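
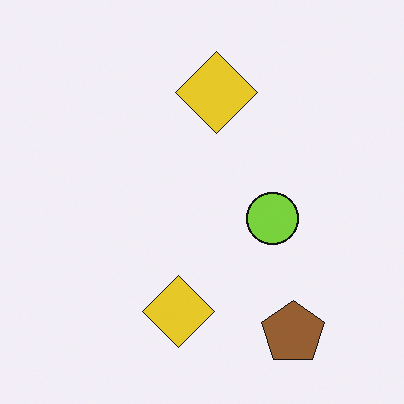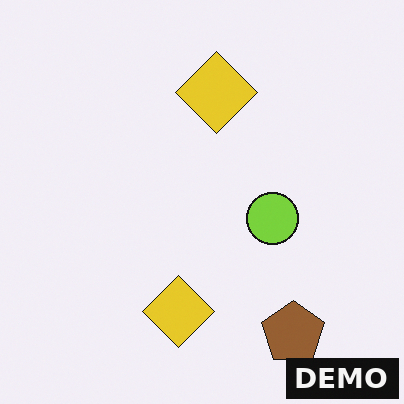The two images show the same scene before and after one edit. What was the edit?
The image was watermarked with the text "DEMO" in the lower-right corner.

A dark label reading "DEMO" appears in the lower-right corner.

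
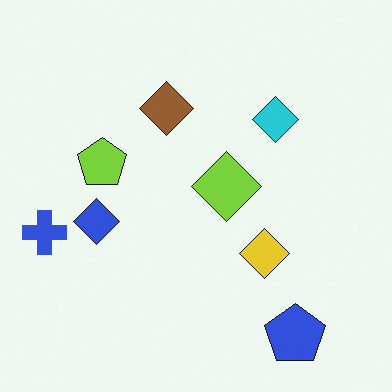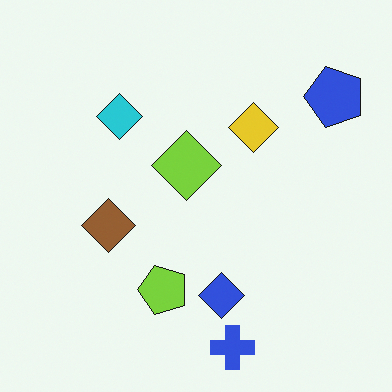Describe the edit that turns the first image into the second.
The image was rotated 90° counter-clockwise.

The blue pentagon sits in the bottom-right of the first image and the top-right of the second — consistent with a whole-image 90° counter-clockwise rotation.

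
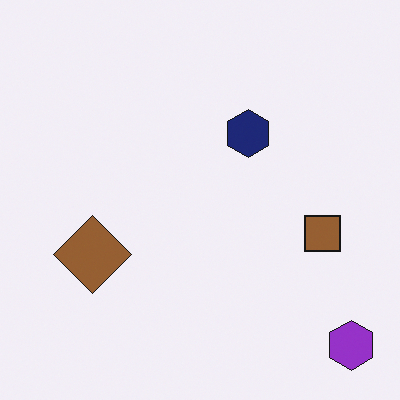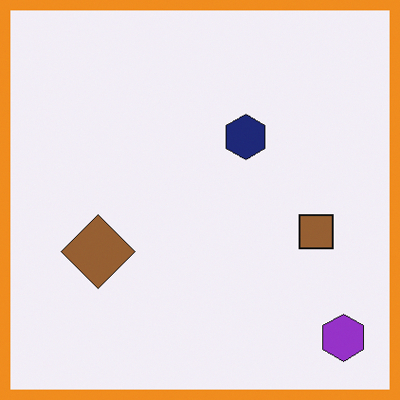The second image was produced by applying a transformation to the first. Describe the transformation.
Framed with a orange border.

A solid orange frame runs around the edge of the second image, with the content slightly shrunk inside it.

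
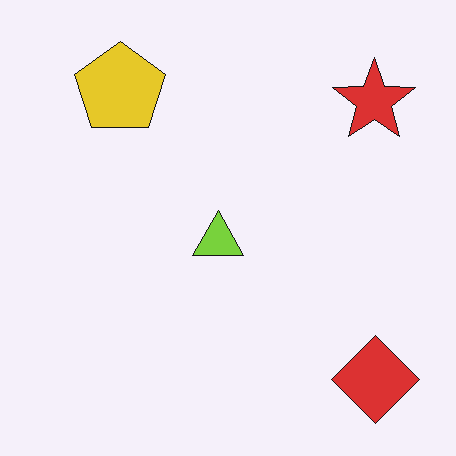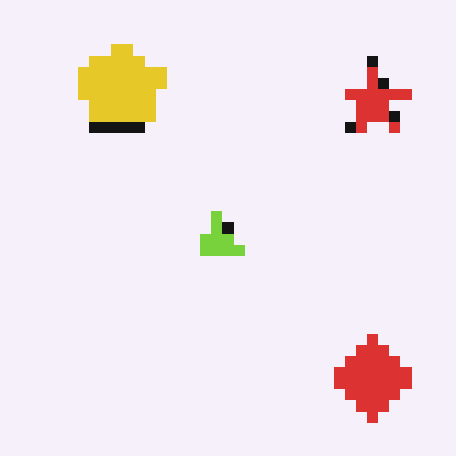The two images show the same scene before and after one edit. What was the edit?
It was heavily pixelated into large blocks.

Shapes are reduced to large square blocks; fine edges and outlines are lost — a downscale-then-upscale (mosaic) effect.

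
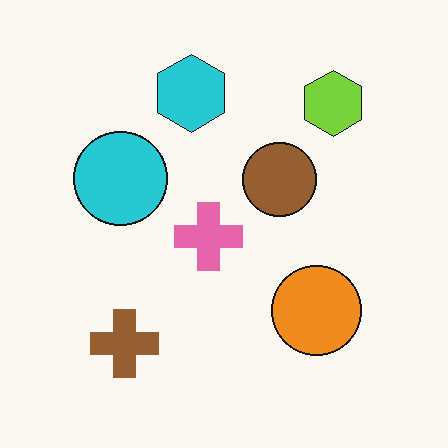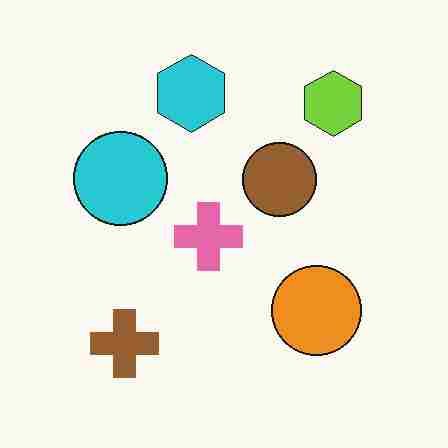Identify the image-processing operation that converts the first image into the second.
It was heavily JPEG-compressed with obvious blocking artifacts.

Blocky 8×8 compression artifacts appear around shape edges and the flat background shows ringing — characteristic JPEG degradation.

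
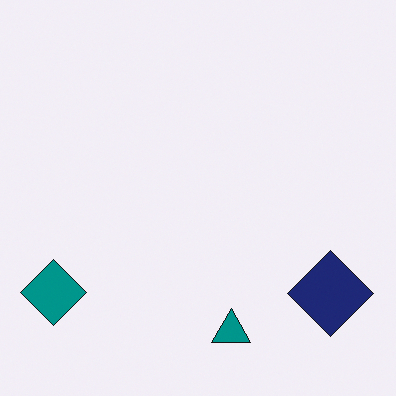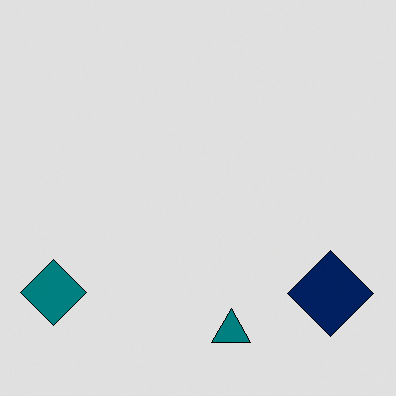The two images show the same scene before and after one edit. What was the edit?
This is the original image posterized to a reduced palette.

Each flat color has snapped to a coarser quantized level — most visibly, the near-white background has dropped to a flat grey.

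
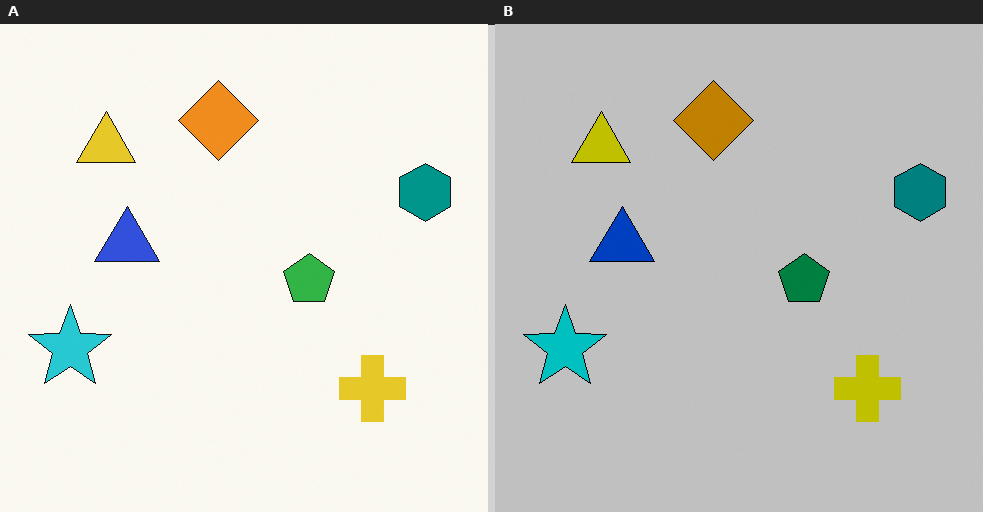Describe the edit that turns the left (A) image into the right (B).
The right (B) image is the left (A) aggressively posterized.

Each flat color has snapped to a coarser quantized level — most visibly, the near-white background has dropped to a flat grey.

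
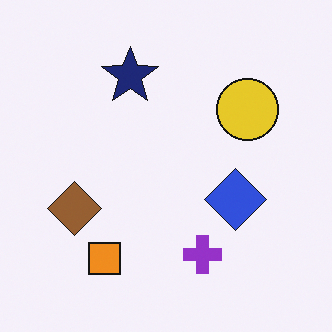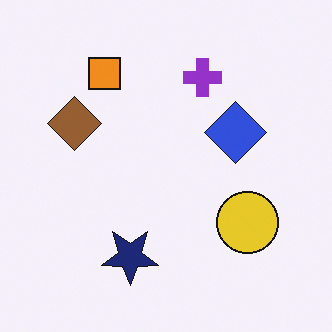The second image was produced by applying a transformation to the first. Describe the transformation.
Flipped vertically (top ↔ bottom).

The orange square is in the bottom-left of the first image and the top-left of the second — shapes on opposite sides of the horizontal midline have swapped in a mirror flip.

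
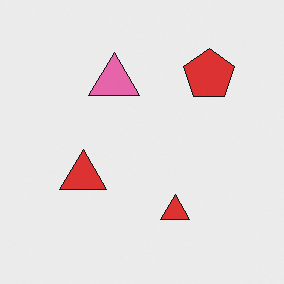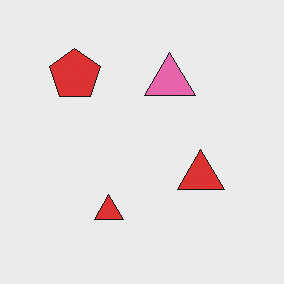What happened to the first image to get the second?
The image was flipped horizontally (left ↔ right).

The red pentagon is in the top-right of the first image and the top-left of the second — shapes on opposite sides of the vertical midline have swapped in a mirror flip.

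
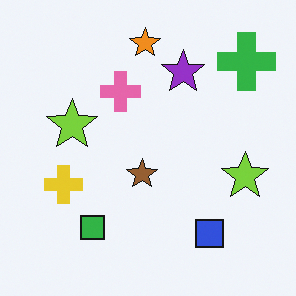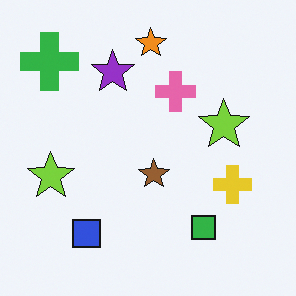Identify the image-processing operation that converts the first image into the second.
The transformation is: flipped horizontally (left ↔ right).

The green cross is in the top-right of the first image and the top-left of the second — shapes on opposite sides of the vertical midline have swapped in a mirror flip.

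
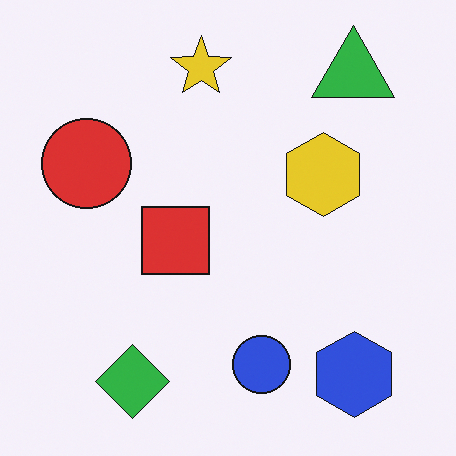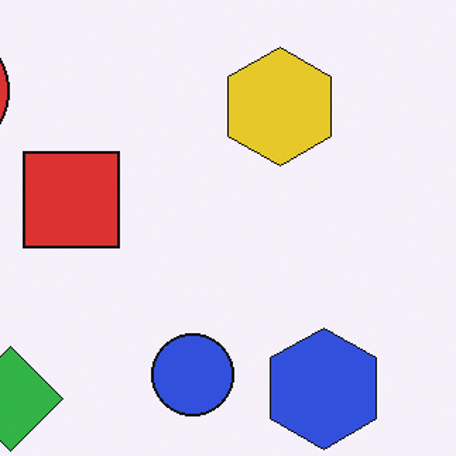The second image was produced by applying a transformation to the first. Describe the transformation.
This is the original image cropped slightly and scaled back up.

The visible shapes are larger and the field of view is narrower; shapes near the original edges may be partly or wholly outside the frame — a crop-and-rescale.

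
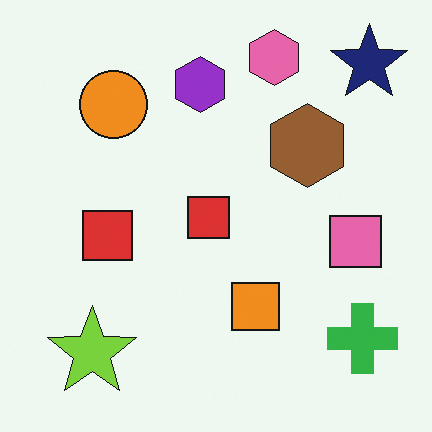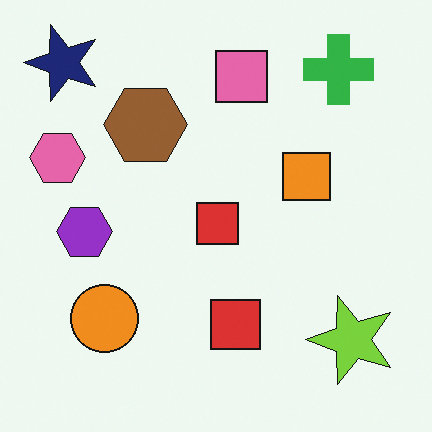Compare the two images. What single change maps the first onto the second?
The transformation is: rotated 90° counter-clockwise.

The navy star sits in the top-right of the first image and the top-left of the second — consistent with a whole-image 90° counter-clockwise rotation.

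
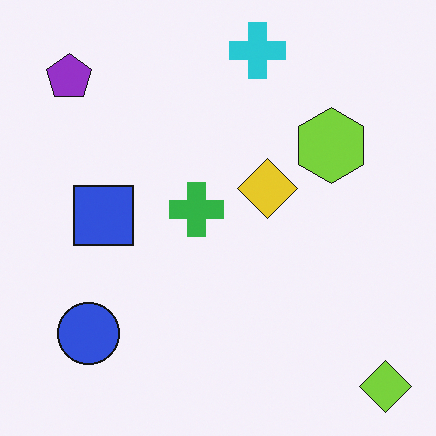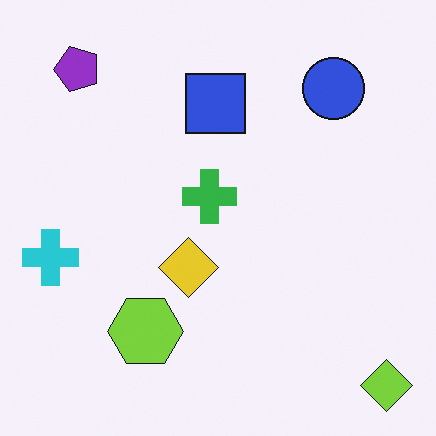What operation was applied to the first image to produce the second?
Transposed (reflected across the top-left ↔ bottom-right diagonal).

Shapes have swapped their row and column positions — what was in the top-right is now in the bottom-left — a diagonal reflection.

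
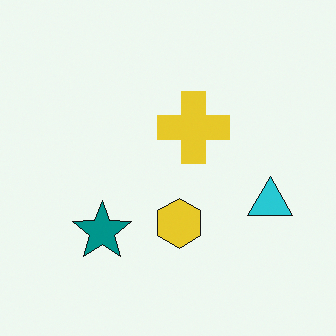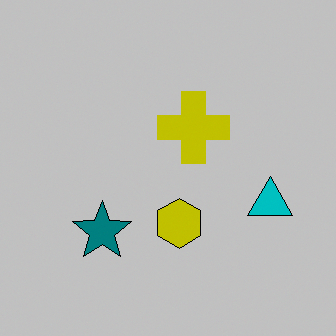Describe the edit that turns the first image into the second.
The image was aggressively posterized.

Each flat color has snapped to a coarser quantized level — most visibly, the near-white background has dropped to a flat grey.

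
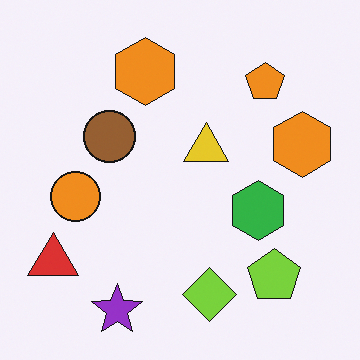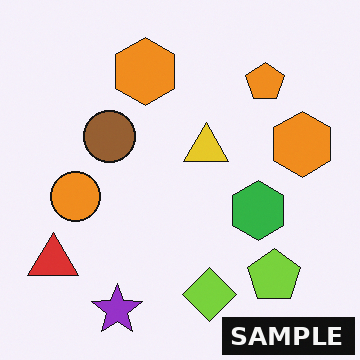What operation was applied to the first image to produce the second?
This is the original image watermarked with the text "SAMPLE" in the lower-right corner.

A dark label reading "SAMPLE" appears in the lower-right corner.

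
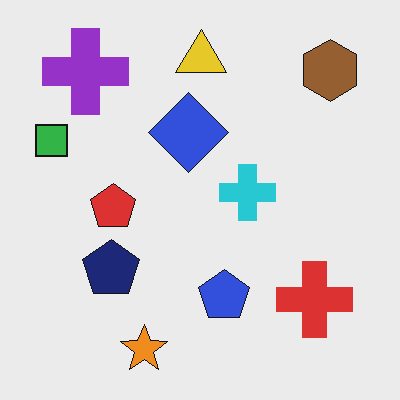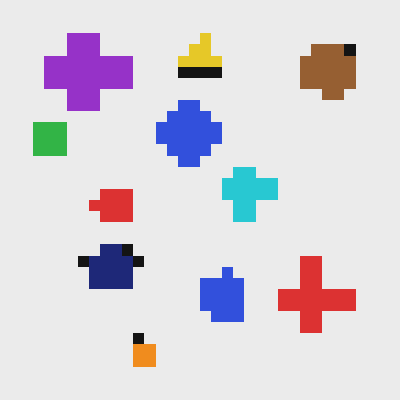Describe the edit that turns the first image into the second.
It was heavily pixelated into large blocks.

Shapes are reduced to large square blocks; fine edges and outlines are lost — a downscale-then-upscale (mosaic) effect.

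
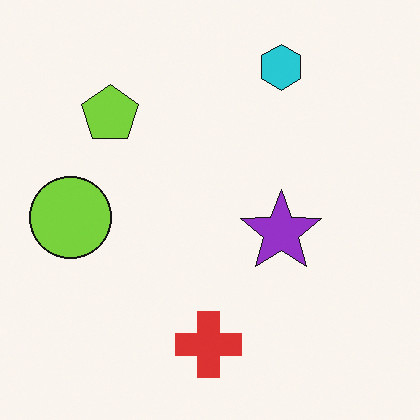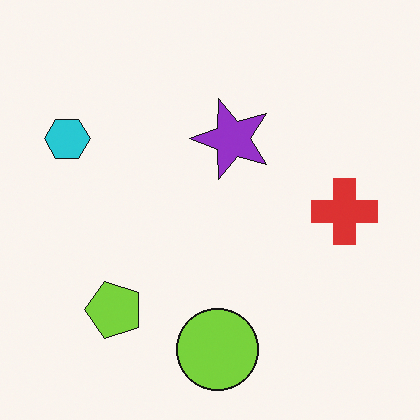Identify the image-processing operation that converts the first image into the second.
This is the original image rotated 90° counter-clockwise.

The cyan hexagon sits in the top-right of the first image and the top-left of the second — consistent with a whole-image 90° counter-clockwise rotation.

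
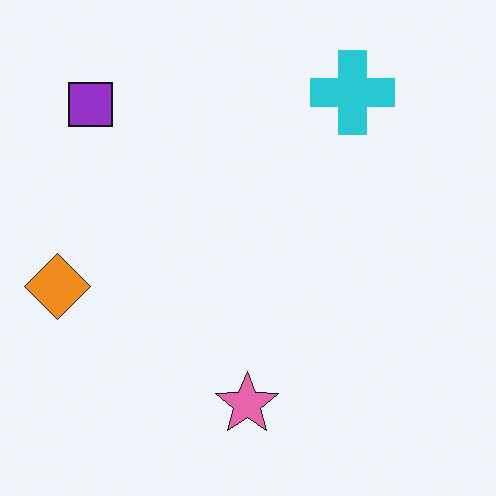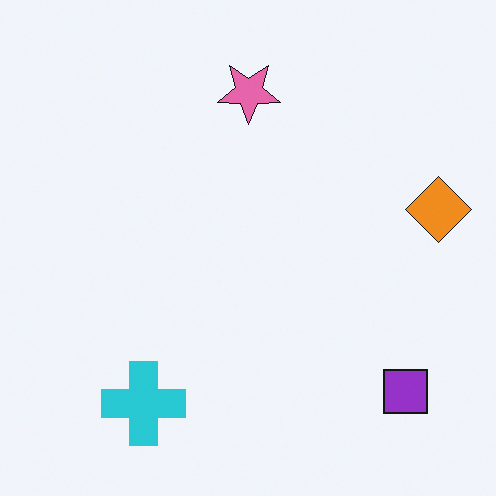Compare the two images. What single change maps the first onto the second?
It was rotated 180°.

The purple square sits in the top-left of the first image and the bottom-right of the second — consistent with a whole-image 180° rotation.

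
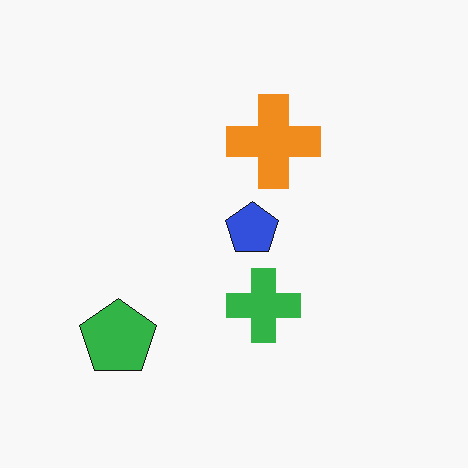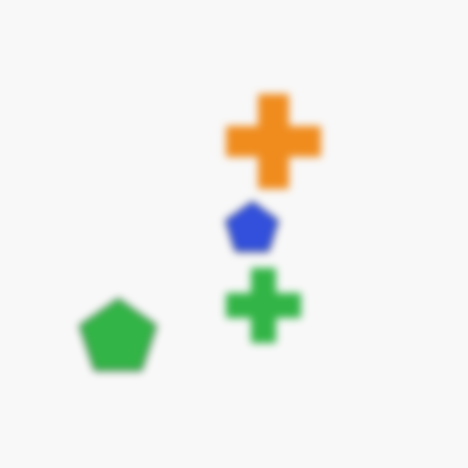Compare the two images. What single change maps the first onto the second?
The image was noticeably gaussian-blurred.

Shape edges and outlines are uniformly softened across the whole image.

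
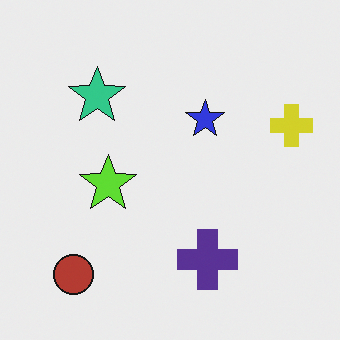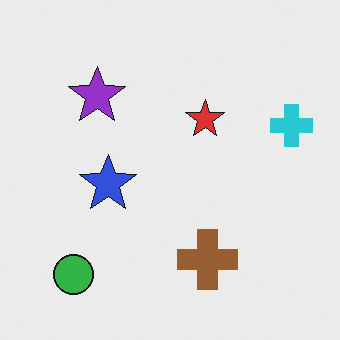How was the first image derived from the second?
The transformation is: hue-shifted through roughly half the color wheel.

Every shape's color has rotated by the same amount around the hue wheel — a uniform hue shift.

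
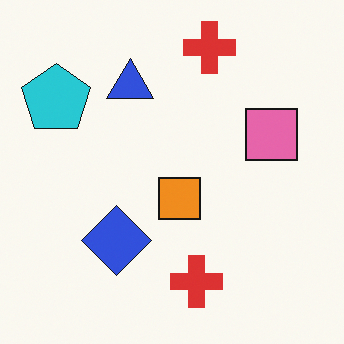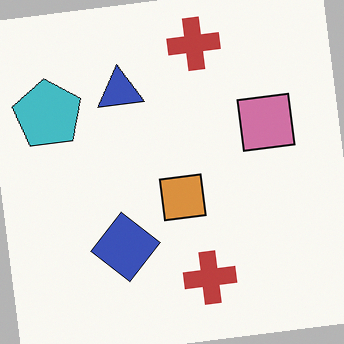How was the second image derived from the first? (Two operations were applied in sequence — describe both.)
The transformation is: slightly desaturated, then rotated counter-clockwise by a slight angle.

All colors are more muted and greyish — a global saturation change. Every shape is tilted by the same angle and the image corners show triangular fill wedges — a whole-image rotation by a non-right angle.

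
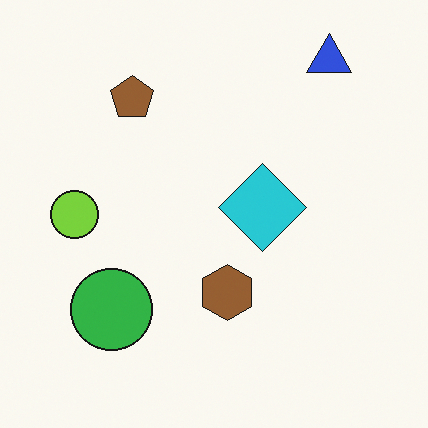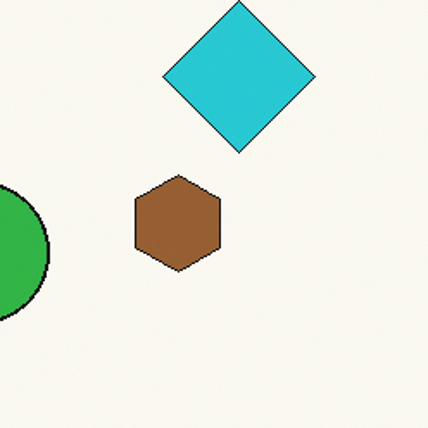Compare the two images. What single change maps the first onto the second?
Cropped tightly and scaled back up.

The visible shapes are larger and the field of view is narrower; shapes near the original edges may be partly or wholly outside the frame — a crop-and-rescale.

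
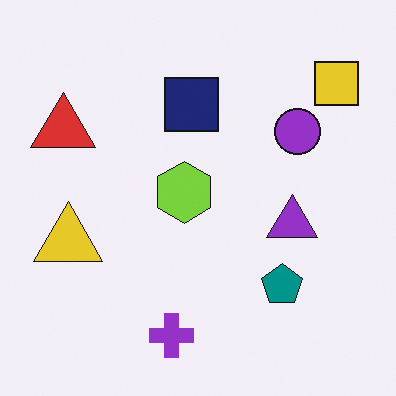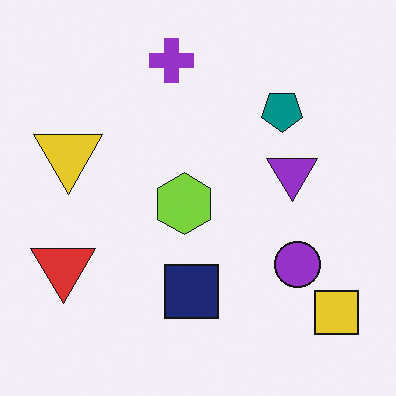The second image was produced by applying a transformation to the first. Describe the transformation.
The image was flipped vertically (top ↔ bottom).

The purple cross is in the bottom of the first image and the top of the second — shapes on opposite sides of the horizontal midline have swapped in a mirror flip.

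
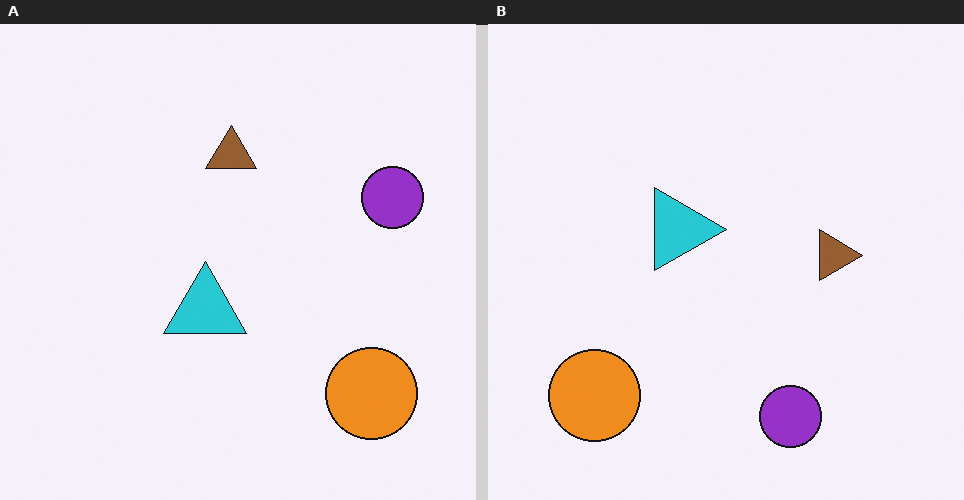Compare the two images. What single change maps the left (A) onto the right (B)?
The transformation is: rotated 90° clockwise.

The orange circle sits in the bottom-right of the left (A) image and the bottom-left of the right (B) — consistent with a whole-image 90° clockwise rotation.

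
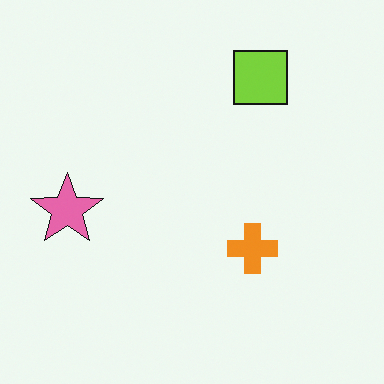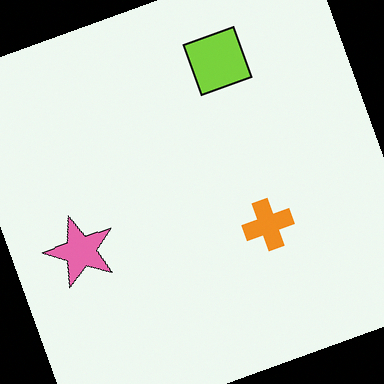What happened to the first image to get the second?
The image was rotated counter-clockwise by a moderate amount.

Every shape is tilted by the same angle and the image corners show triangular fill wedges — a whole-image rotation by a non-right angle.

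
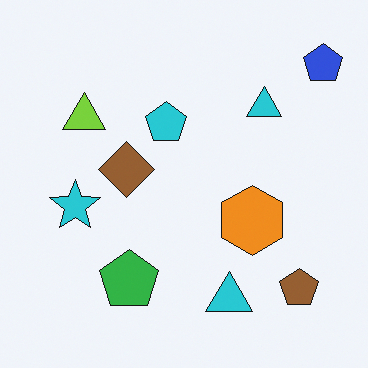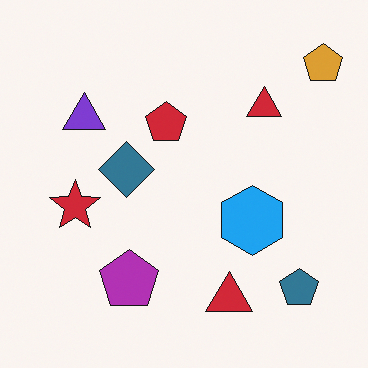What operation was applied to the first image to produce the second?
Hue-shifted by a large amount.

Every shape's color has rotated by the same amount around the hue wheel — a uniform hue shift.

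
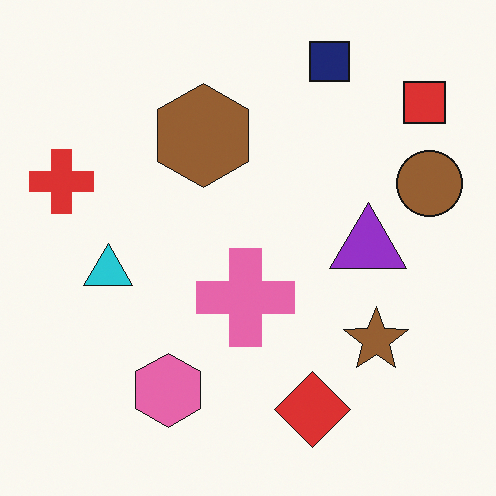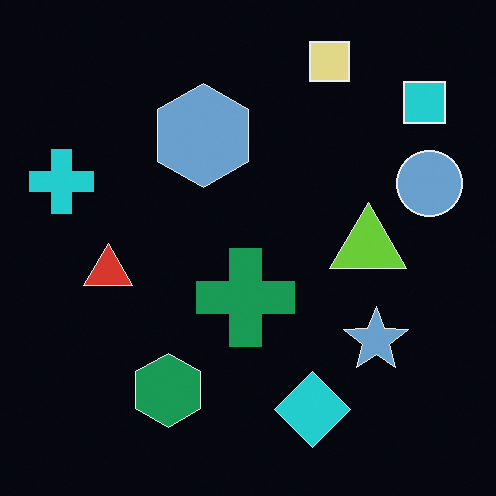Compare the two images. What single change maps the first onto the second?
The image was color-inverted (negative).

The light background has become dark and every shape's color is its complement — a photographic negative.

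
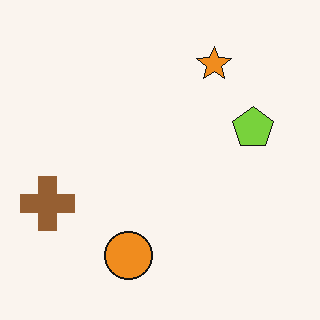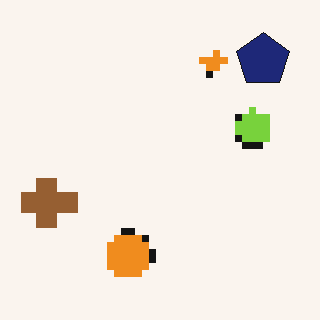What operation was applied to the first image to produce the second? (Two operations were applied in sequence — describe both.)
It was moderately pixelated, then overlaid with an additional navy pentagon.

Shapes are reduced to large square blocks; fine edges and outlines are lost — a downscale-then-upscale (mosaic) effect. A navy pentagon appears in the second image that is absent from the first.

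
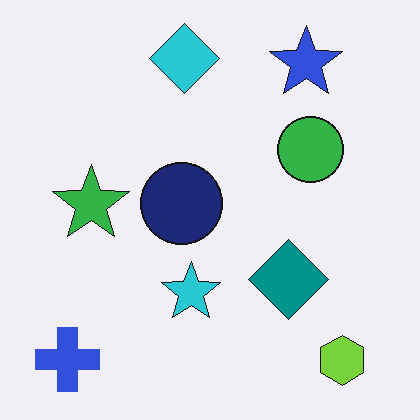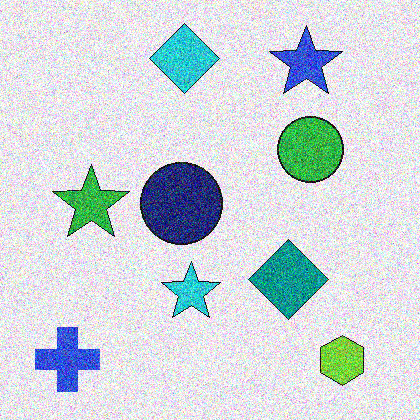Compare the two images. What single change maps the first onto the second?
This is the original image degraded with heavy additive noise.

Random speckle covers the whole image, including the flat background.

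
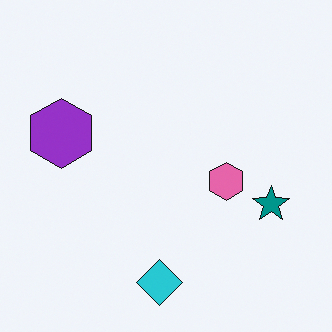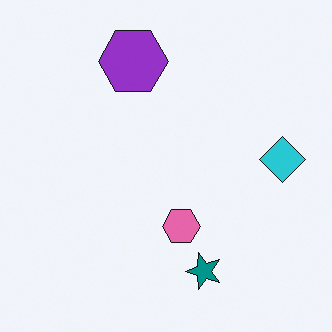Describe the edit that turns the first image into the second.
This is the original image transposed (reflected across the top-left ↔ bottom-right diagonal).

Shapes have swapped their row and column positions — what was in the top-right is now in the bottom-left — a diagonal reflection.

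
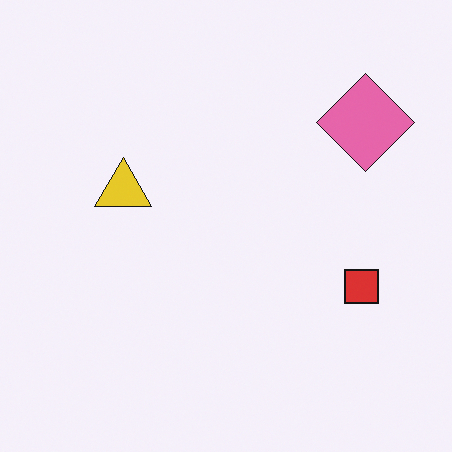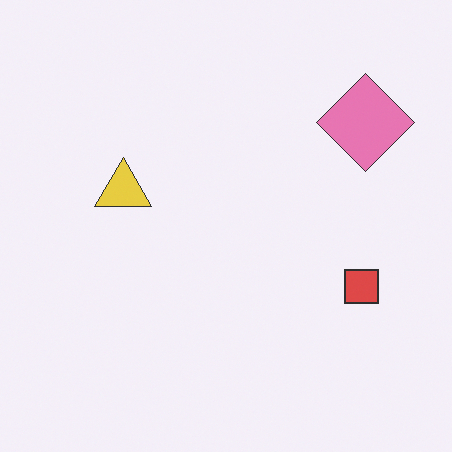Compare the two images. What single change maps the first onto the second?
The transformation is: given slightly reduced contrast.

Tones are pushed toward mid-grey across the whole image — a global contrast change.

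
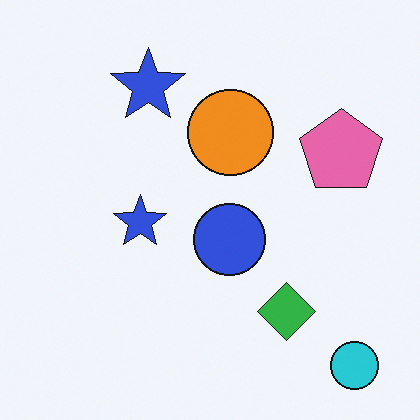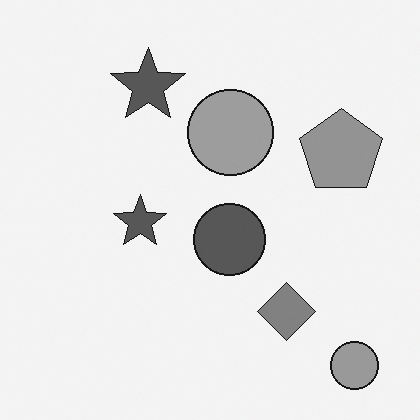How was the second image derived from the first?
It was converted to grayscale.

All color is removed — every shape is now a shade of grey.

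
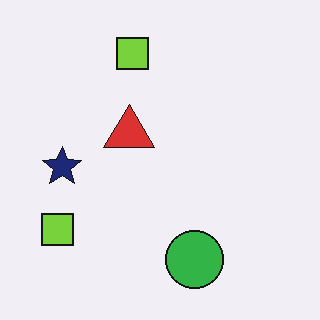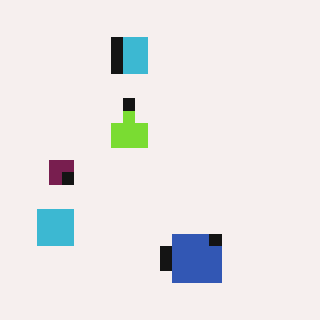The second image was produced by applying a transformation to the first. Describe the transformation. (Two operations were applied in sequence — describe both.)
It was hue-shifted noticeably, then heavily pixelated into large blocks.

Every shape's color has rotated by the same amount around the hue wheel — a uniform hue shift. Shapes are reduced to large square blocks; fine edges and outlines are lost — a downscale-then-upscale (mosaic) effect.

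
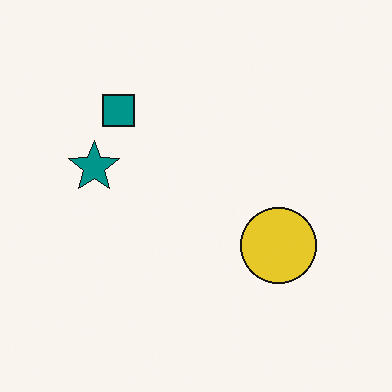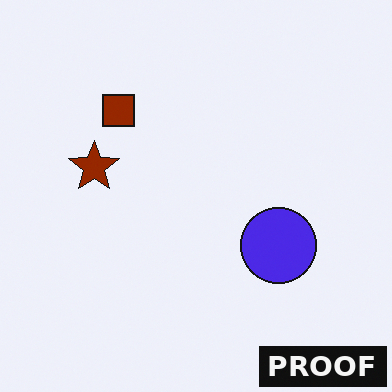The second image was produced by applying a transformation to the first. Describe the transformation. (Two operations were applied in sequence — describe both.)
The image was hue-shifted by a large amount, then watermarked with the text "PROOF" in the lower-right corner.

Every shape's color has rotated by the same amount around the hue wheel — a uniform hue shift. A dark label reading "PROOF" appears in the lower-right corner.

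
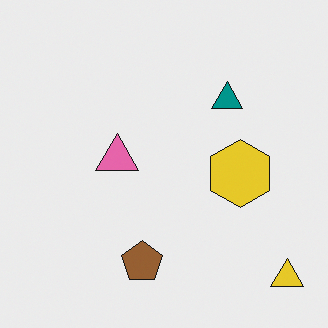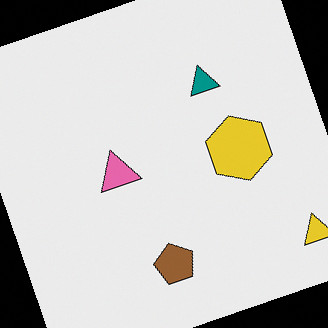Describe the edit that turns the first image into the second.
The image was rotated counter-clockwise by a moderate amount.

Every shape is tilted by the same angle and the image corners show triangular fill wedges — a whole-image rotation by a non-right angle.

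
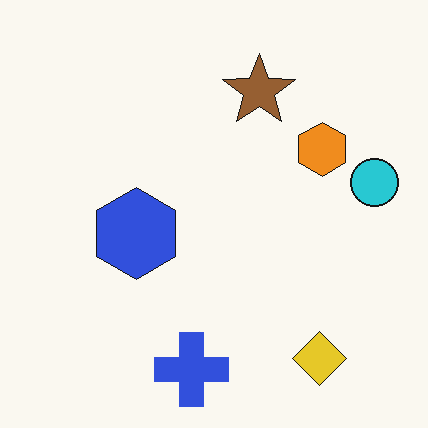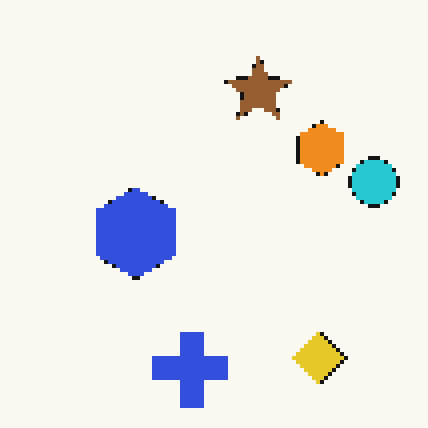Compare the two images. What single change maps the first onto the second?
The transformation is: lightly pixelated (a mild mosaic effect).

Shapes are reduced to large square blocks; fine edges and outlines are lost — a downscale-then-upscale (mosaic) effect.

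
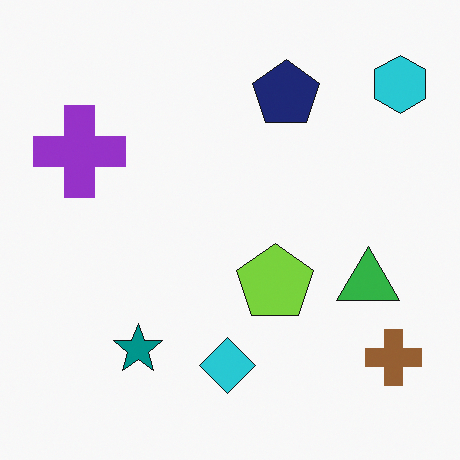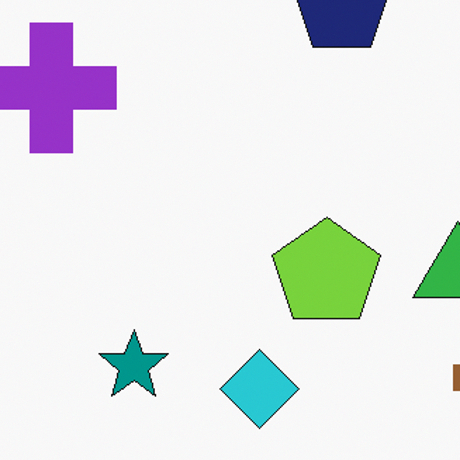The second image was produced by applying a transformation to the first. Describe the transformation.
The second image is the first cropped slightly and scaled back up.

The visible shapes are larger and the field of view is narrower; shapes near the original edges may be partly or wholly outside the frame — a crop-and-rescale.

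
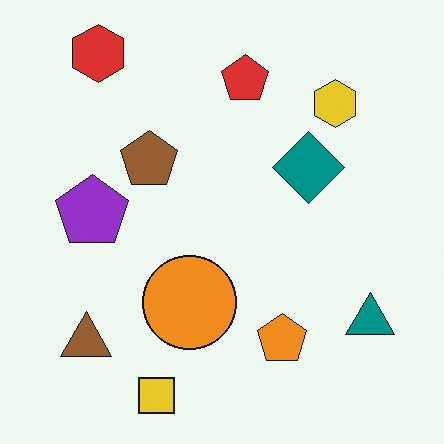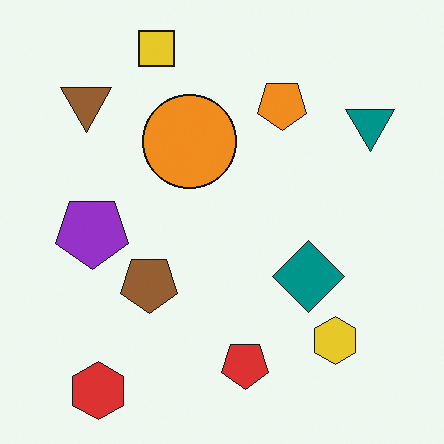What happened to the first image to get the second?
This is the original image flipped vertically (top ↔ bottom).

The yellow square is in the bottom of the first image and the top of the second — shapes on opposite sides of the horizontal midline have swapped in a mirror flip.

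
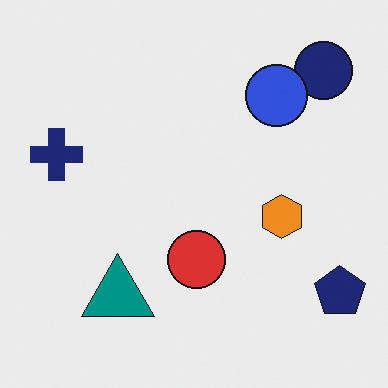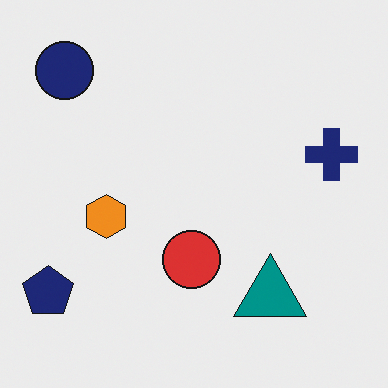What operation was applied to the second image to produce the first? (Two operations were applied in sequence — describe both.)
The image was flipped horizontally (left ↔ right), then overlaid with an additional blue circle.

The navy pentagon is in the bottom-left of the second image and the bottom-right of the first — shapes on opposite sides of the vertical midline have swapped in a mirror flip. A blue circle appears in the first image that is absent from the second.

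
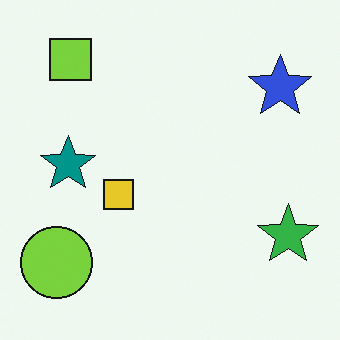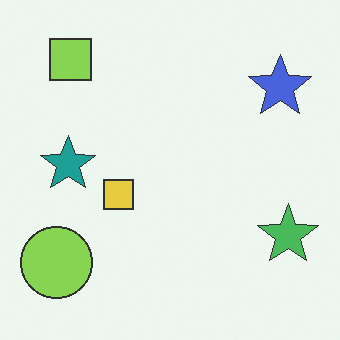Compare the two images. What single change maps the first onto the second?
This is the original image given slightly reduced contrast.

Tones are pushed toward mid-grey across the whole image — a global contrast change.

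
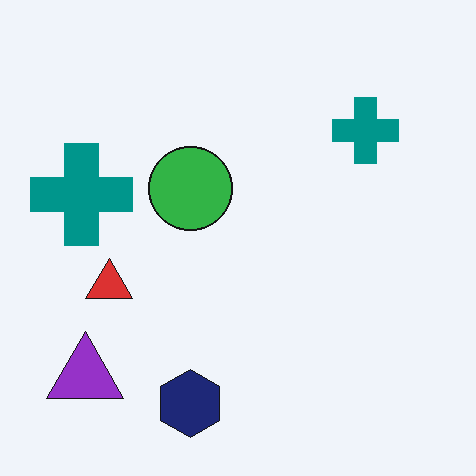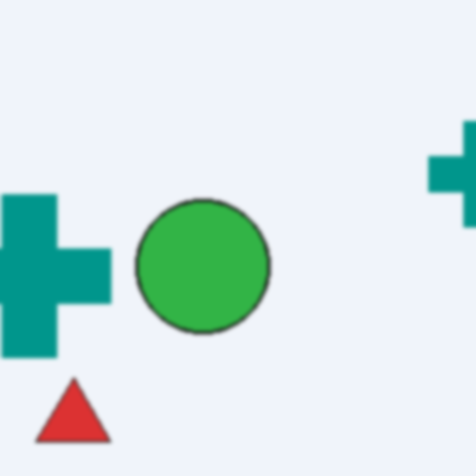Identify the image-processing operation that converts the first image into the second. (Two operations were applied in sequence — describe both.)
The transformation is: cropped to a modestly smaller region and rescaled, then slightly softened.

The visible shapes are larger and the field of view is narrower; shapes near the original edges may be partly or wholly outside the frame — a crop-and-rescale. Shape edges and outlines are uniformly softened across the whole image.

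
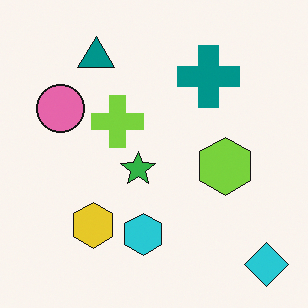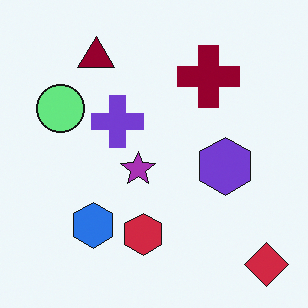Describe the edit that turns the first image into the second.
The second image is the first hue-shifted by a large amount.

Every shape's color has rotated by the same amount around the hue wheel — a uniform hue shift.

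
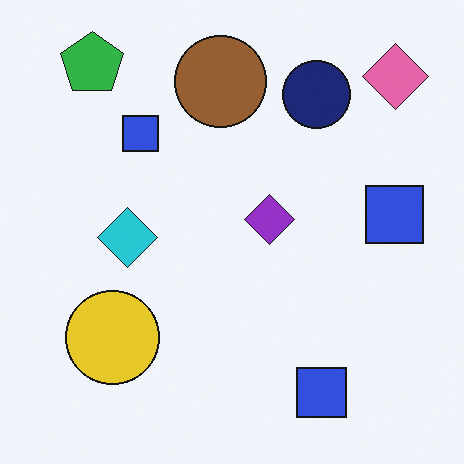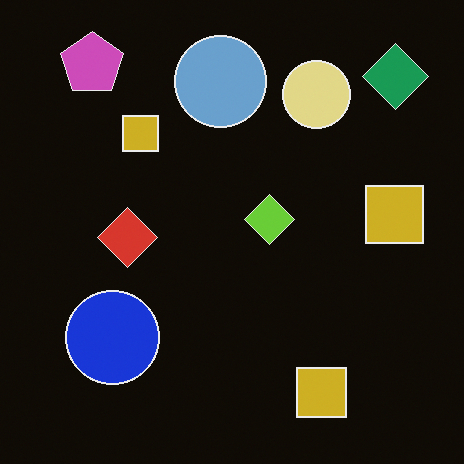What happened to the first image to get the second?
The second image is the first color-inverted (negative).

The light background has become dark and every shape's color is its complement — a photographic negative.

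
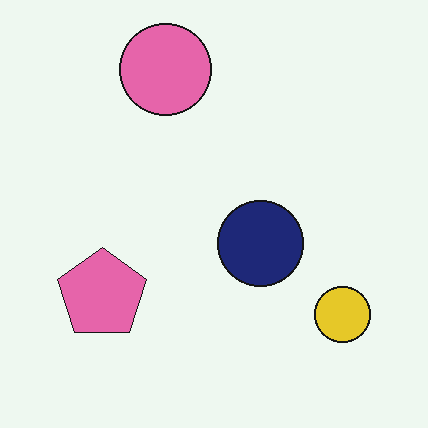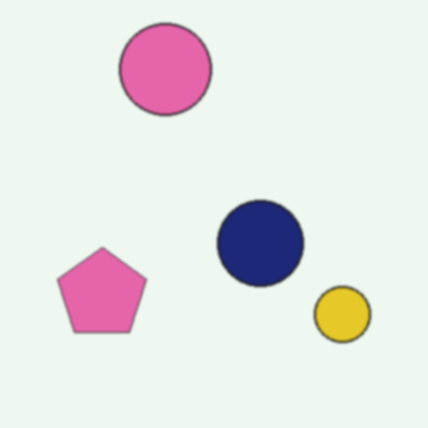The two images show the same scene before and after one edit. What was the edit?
The transformation is: lightly blurred.

Shape edges and outlines are uniformly softened across the whole image.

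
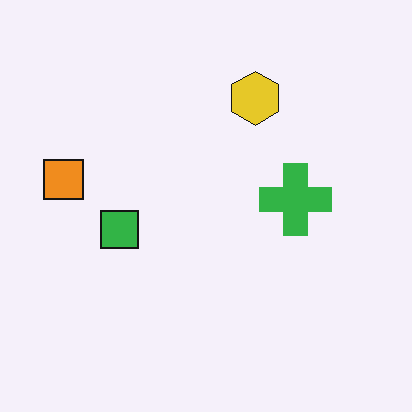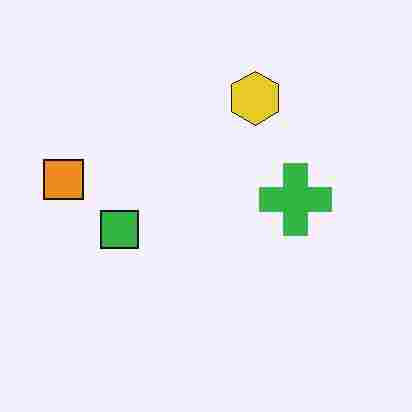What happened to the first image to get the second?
The second image is the first degraded with heavy JPEG compression.

Blocky 8×8 compression artifacts appear around shape edges and the flat background shows ringing — characteristic JPEG degradation.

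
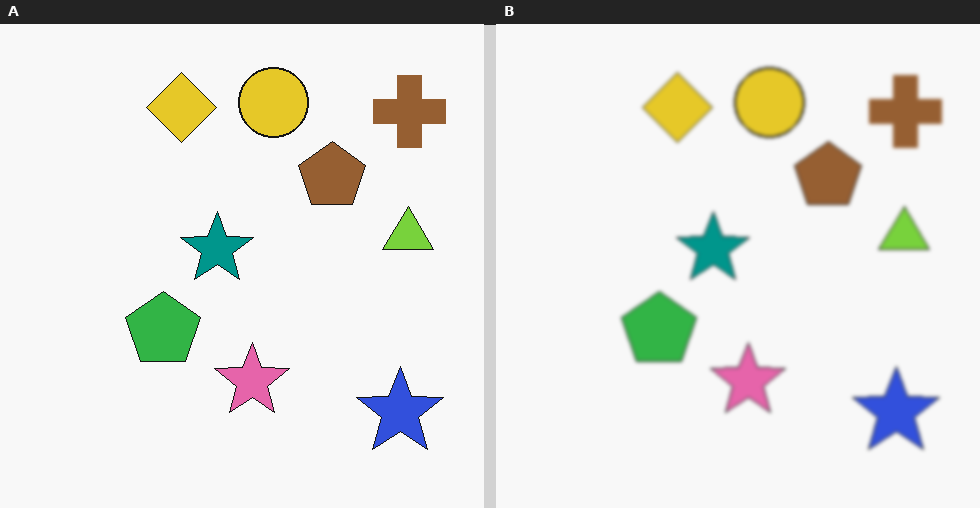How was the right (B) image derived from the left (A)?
The right (B) image is the left (A) lightly blurred.

Shape edges and outlines are uniformly softened across the whole image.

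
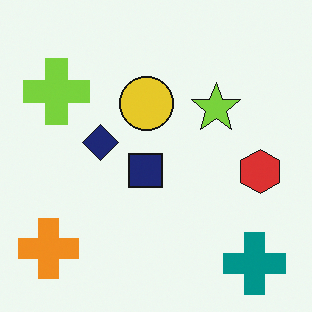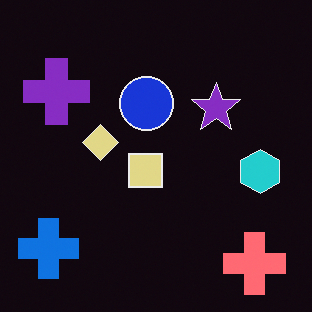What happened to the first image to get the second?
The second image is the first color-inverted (negative).

The light background has become dark and every shape's color is its complement — a photographic negative.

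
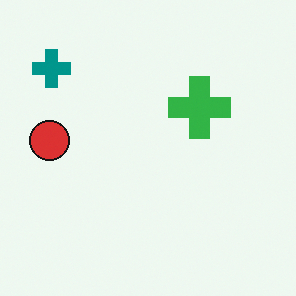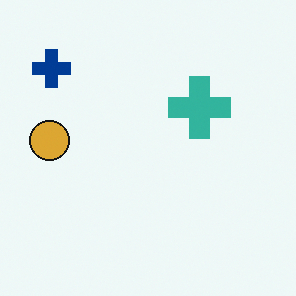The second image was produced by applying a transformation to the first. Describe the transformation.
Hue-shifted by a small amount.

Every shape's color has rotated by the same amount around the hue wheel — a uniform hue shift.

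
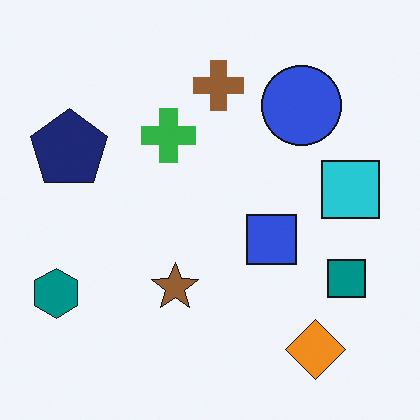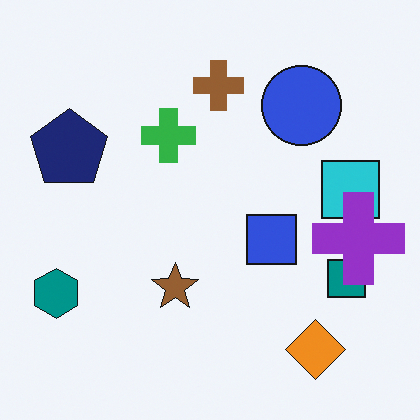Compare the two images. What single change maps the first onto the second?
The transformation is: overlaid with an additional purple cross.

A purple cross appears in the second image that is absent from the first.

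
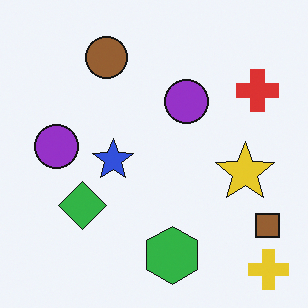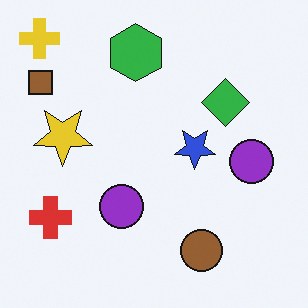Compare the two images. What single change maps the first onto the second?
The transformation is: rotated 180°.

The yellow cross sits in the bottom-right of the first image and the top-left of the second — consistent with a whole-image 180° rotation.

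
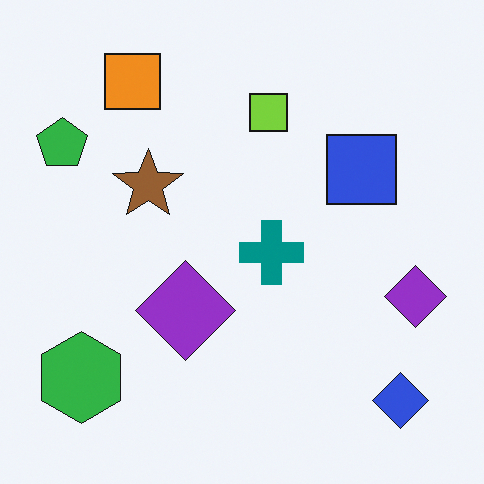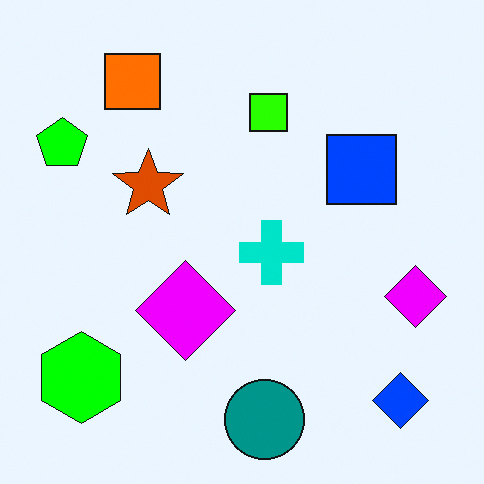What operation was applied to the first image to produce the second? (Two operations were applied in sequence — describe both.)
This is the original image made much more vivid (saturation change), then overlaid with an additional teal circle.

All colors are more vivid — a global saturation change. A teal circle appears in the second image that is absent from the first.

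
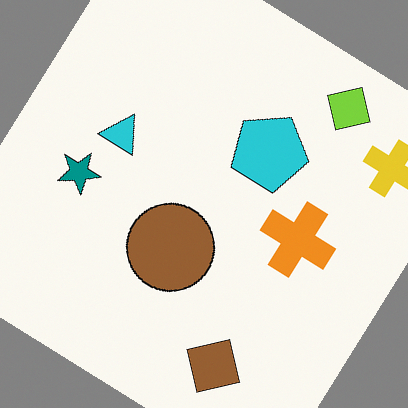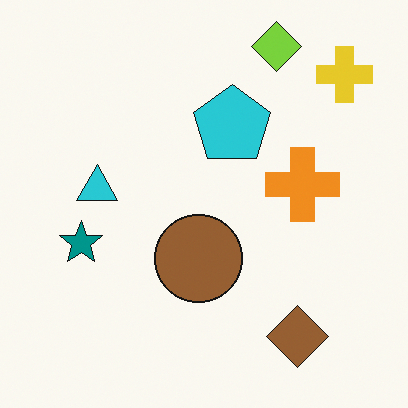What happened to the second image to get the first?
It was rotated clockwise by a large amount — several tens of degrees.

Every shape is tilted by the same angle and the image corners show triangular fill wedges — a whole-image rotation by a non-right angle.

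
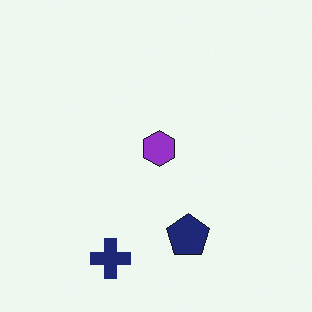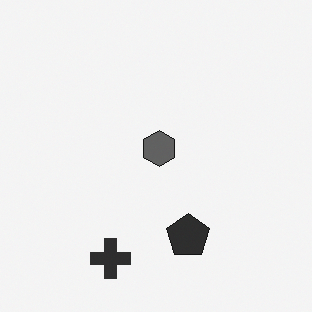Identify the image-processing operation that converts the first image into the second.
This is the original image converted to grayscale.

All color is removed — every shape is now a shade of grey.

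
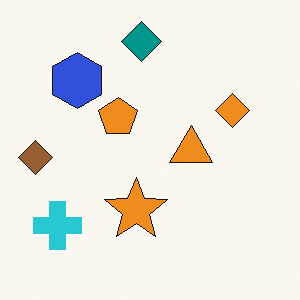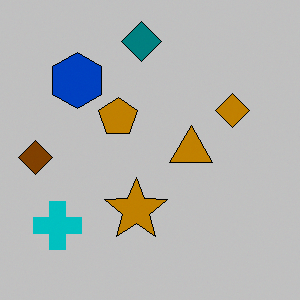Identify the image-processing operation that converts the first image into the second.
This is the original image heavily posterized to just a handful of flat colors.

Each flat color has snapped to a coarser quantized level — most visibly, the near-white background has dropped to a flat grey.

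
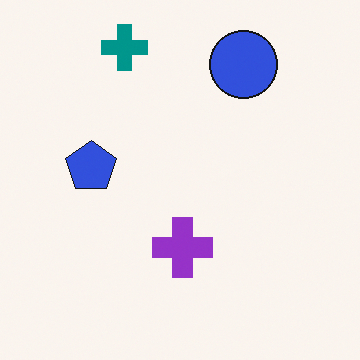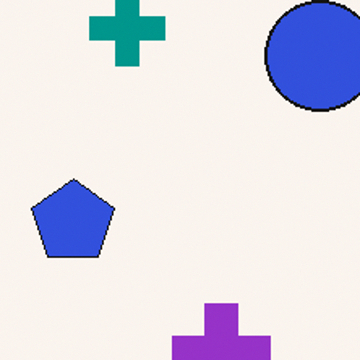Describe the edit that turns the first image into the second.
Cropped to a noticeably smaller region and rescaled.

The visible shapes are larger and the field of view is narrower; shapes near the original edges may be partly or wholly outside the frame — a crop-and-rescale.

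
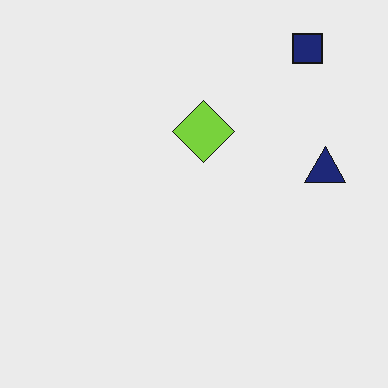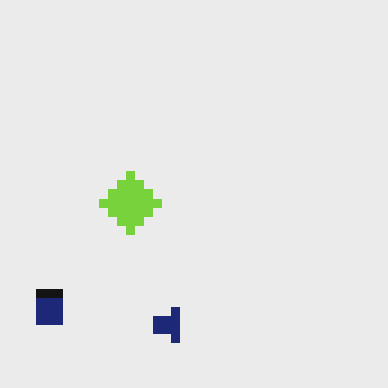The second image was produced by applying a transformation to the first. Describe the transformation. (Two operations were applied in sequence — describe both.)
The second image is the first transposed (reflected across the top-left ↔ bottom-right diagonal), then coarsely pixelated.

Shapes have swapped their row and column positions — what was in the top-right is now in the bottom-left — a diagonal reflection. Shapes are reduced to large square blocks; fine edges and outlines are lost — a downscale-then-upscale (mosaic) effect.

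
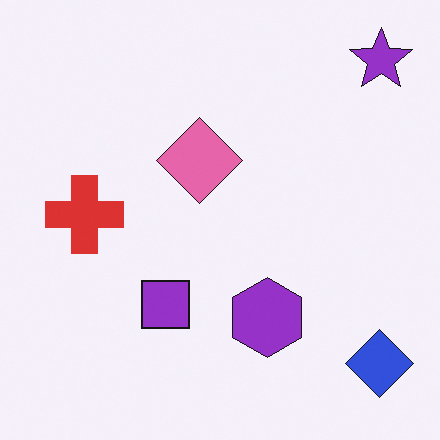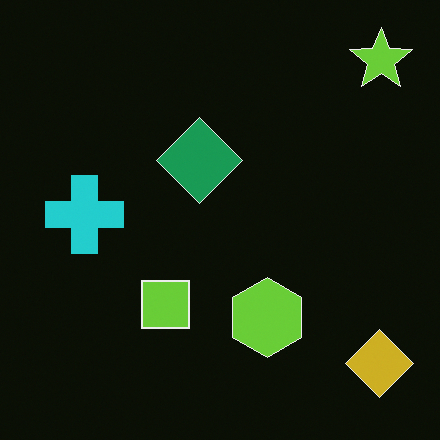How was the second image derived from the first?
It was color-inverted (negative).

The light background has become dark and every shape's color is its complement — a photographic negative.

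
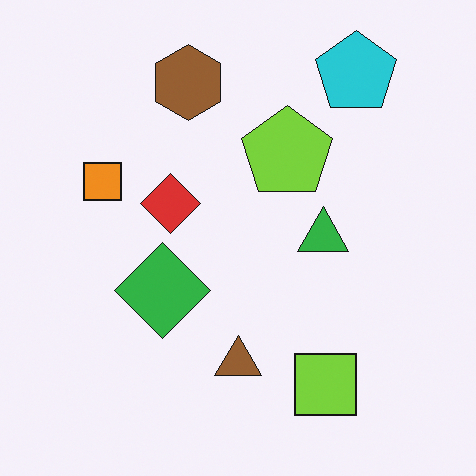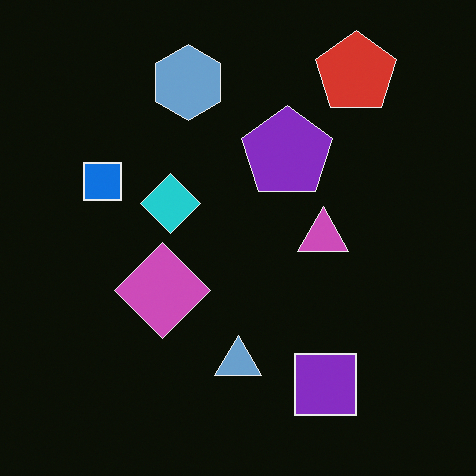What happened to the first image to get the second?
Color-inverted (negative).

The light background has become dark and every shape's color is its complement — a photographic negative.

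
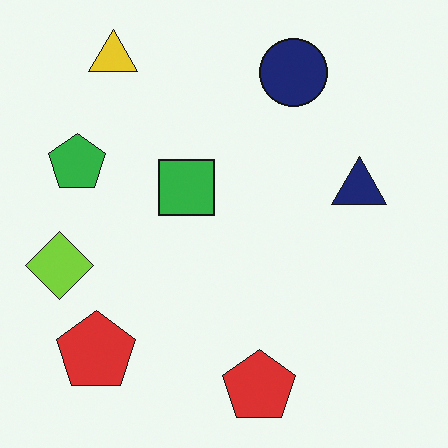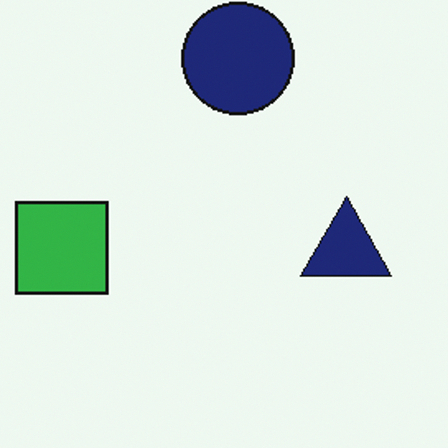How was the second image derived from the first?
The transformation is: cropped tightly and scaled back up.

The visible shapes are larger and the field of view is narrower; shapes near the original edges may be partly or wholly outside the frame — a crop-and-rescale.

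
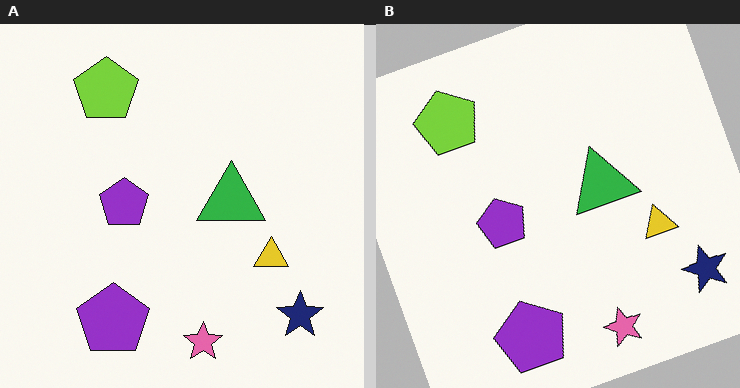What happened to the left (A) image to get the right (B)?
This is the original image rotated counter-clockwise by a clearly visible amount.

Every shape is tilted by the same angle and the image corners show triangular fill wedges — a whole-image rotation by a non-right angle.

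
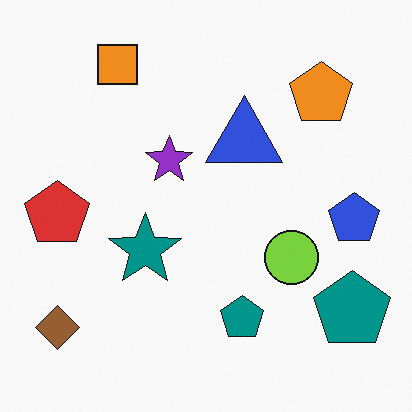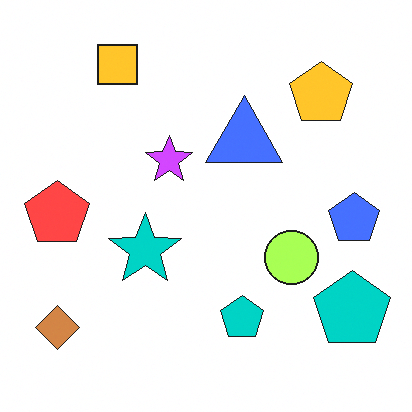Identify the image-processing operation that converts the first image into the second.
Noticeably brightened.

Every pixel — background and shapes alike — is uniformly brightened.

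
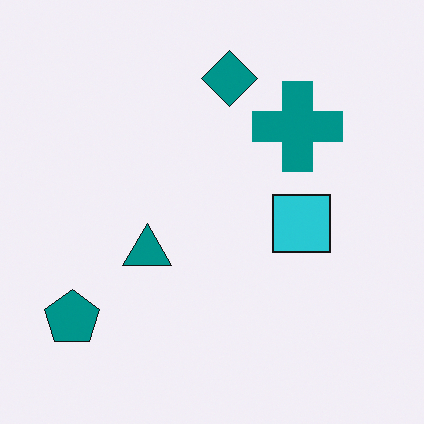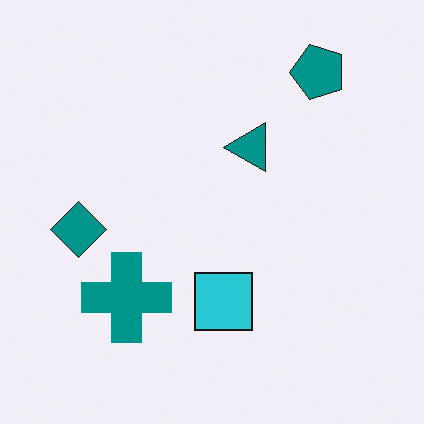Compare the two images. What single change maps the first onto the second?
It was transposed (reflected across the top-left ↔ bottom-right diagonal).

Shapes have swapped their row and column positions — what was in the top-right is now in the bottom-left — a diagonal reflection.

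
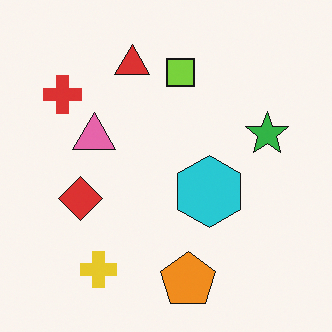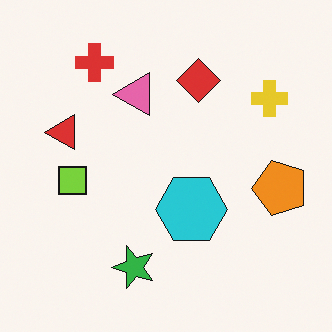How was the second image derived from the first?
Transposed (reflected across the top-left ↔ bottom-right diagonal).

Shapes have swapped their row and column positions — what was in the top-right is now in the bottom-left — a diagonal reflection.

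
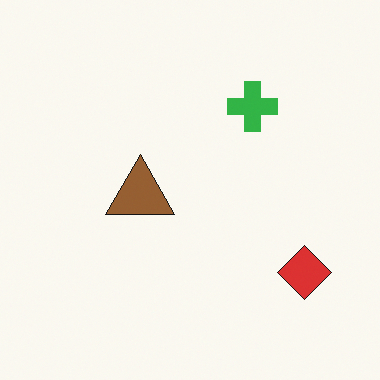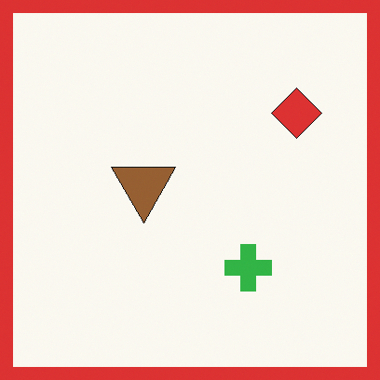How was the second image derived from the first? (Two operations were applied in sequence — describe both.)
The image was flipped vertically (top ↔ bottom), then framed with a red border.

The green cross is in the top of the first image and the bottom of the second — shapes on opposite sides of the horizontal midline have swapped in a mirror flip. A solid red frame runs around the edge of the second image, with the content slightly shrunk inside it.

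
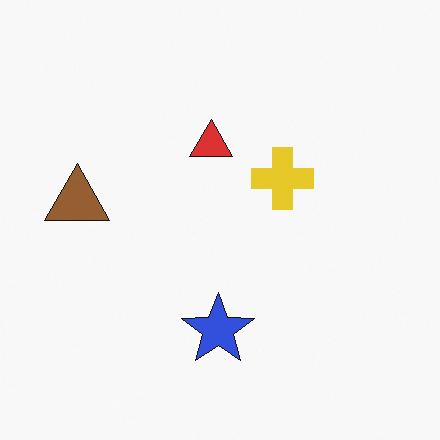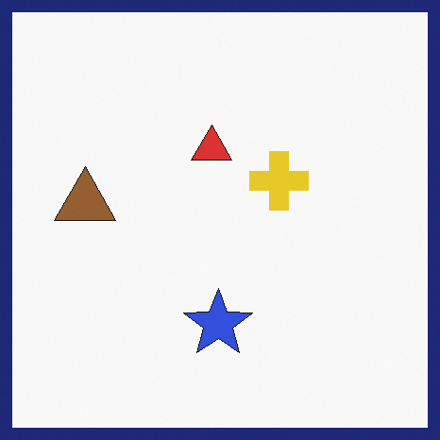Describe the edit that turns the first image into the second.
The image was framed with a navy border.

A solid navy frame runs around the edge of the second image, with the content slightly shrunk inside it.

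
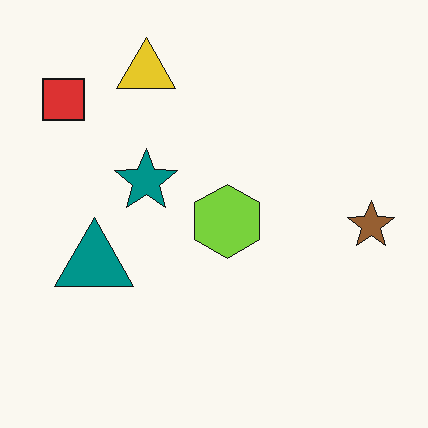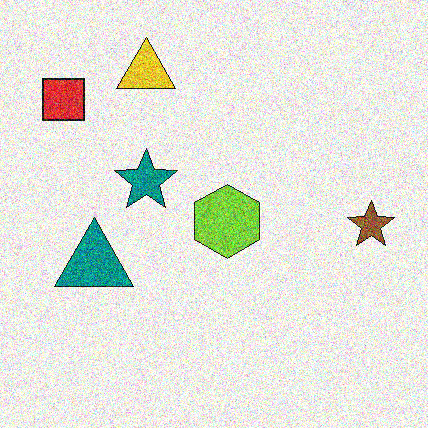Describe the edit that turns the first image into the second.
The second image is the first degraded with strong gaussian noise.

Random speckle covers the whole image, including the flat background.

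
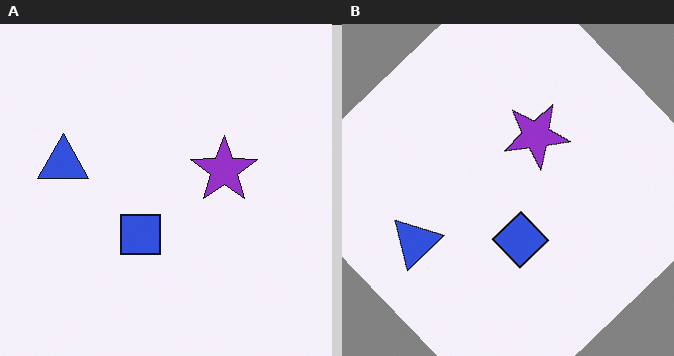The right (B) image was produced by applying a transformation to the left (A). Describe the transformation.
This is the original image rotated counter-clockwise by a large amount — several tens of degrees.

Every shape is tilted by the same angle and the image corners show triangular fill wedges — a whole-image rotation by a non-right angle.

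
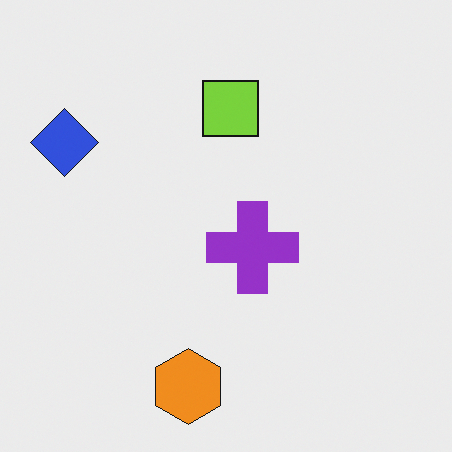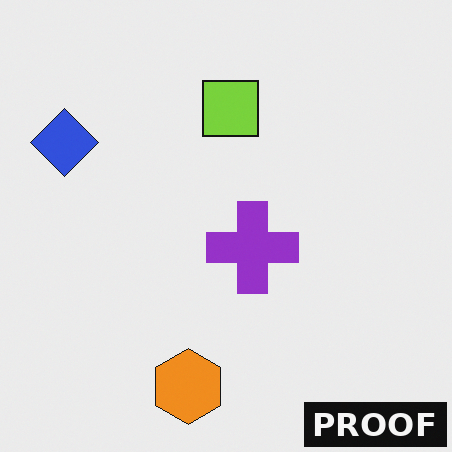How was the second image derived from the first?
This is the original image watermarked with the text "PROOF" in the lower-right corner.

A dark label reading "PROOF" appears in the lower-right corner.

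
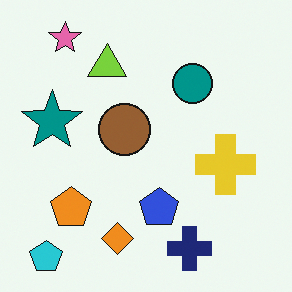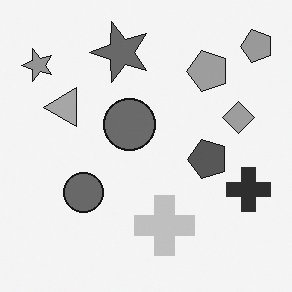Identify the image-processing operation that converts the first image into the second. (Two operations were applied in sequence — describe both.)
The image was transposed (reflected across the top-left ↔ bottom-right diagonal), then converted to grayscale.

Shapes have swapped their row and column positions — what was in the top-right is now in the bottom-left — a diagonal reflection. All color is removed — every shape is now a shade of grey.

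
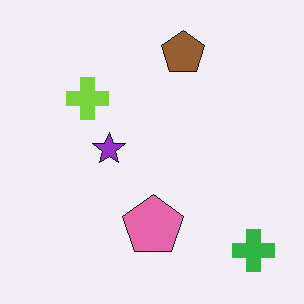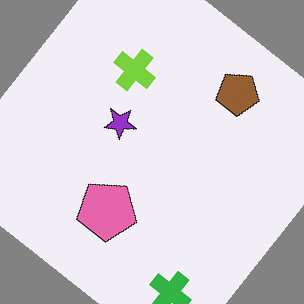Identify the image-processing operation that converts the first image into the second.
The transformation is: rotated clockwise by a large amount — several tens of degrees.

Every shape is tilted by the same angle and the image corners show triangular fill wedges — a whole-image rotation by a non-right angle.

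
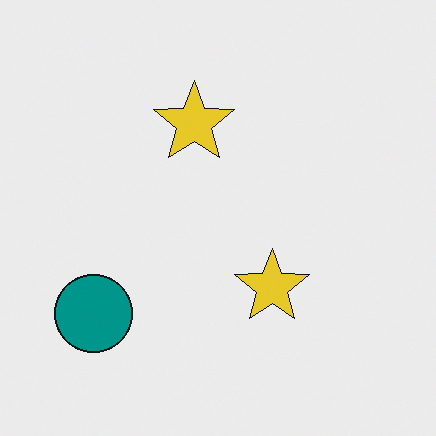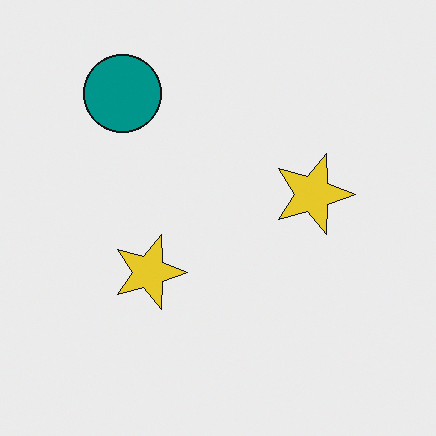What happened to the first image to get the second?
The image was rotated 90° clockwise.

The teal circle sits in the bottom-left of the first image and the top-left of the second — consistent with a whole-image 90° clockwise rotation.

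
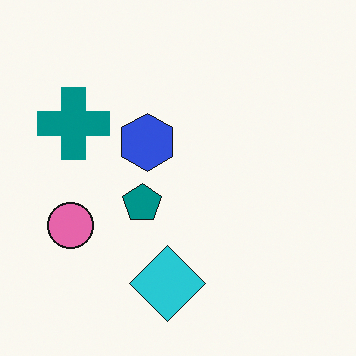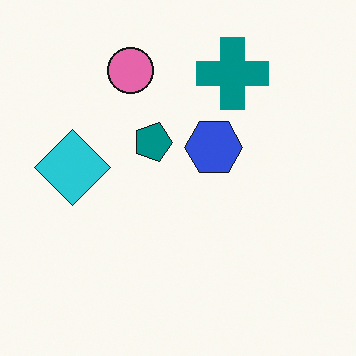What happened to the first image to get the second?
Rotated 90° clockwise.

The teal cross sits in the left of the first image and the top of the second — consistent with a whole-image 90° clockwise rotation.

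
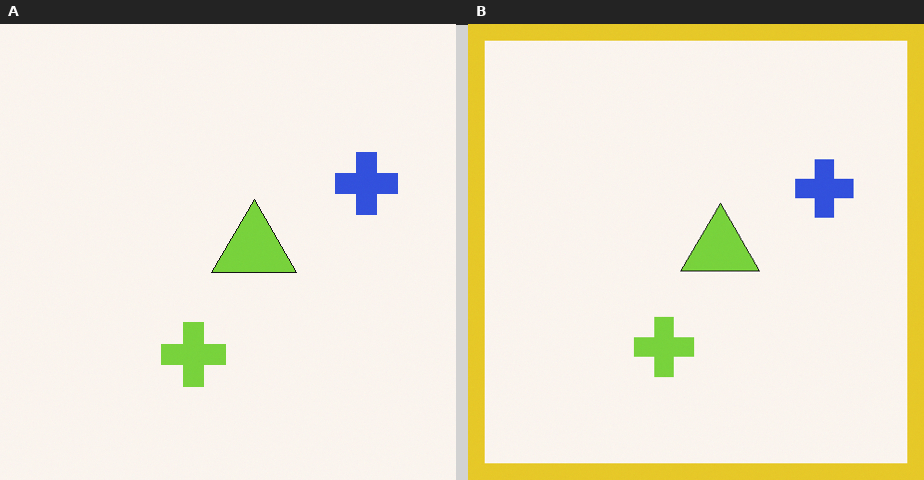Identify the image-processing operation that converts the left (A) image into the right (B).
The transformation is: framed with a yellow border.

A solid yellow frame runs around the edge of the right (B) image, with the content slightly shrunk inside it.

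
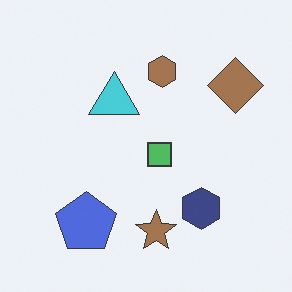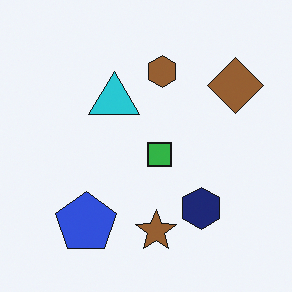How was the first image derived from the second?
The image was given slightly reduced contrast.

Tones are pushed toward mid-grey across the whole image — a global contrast change.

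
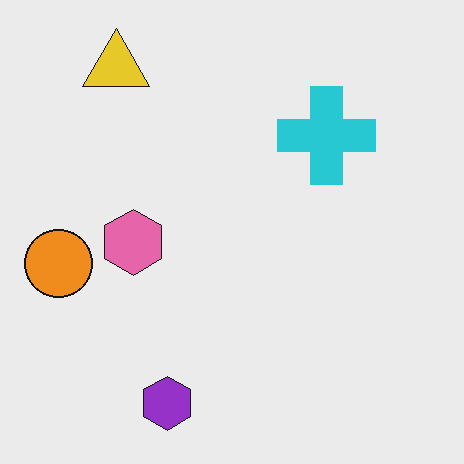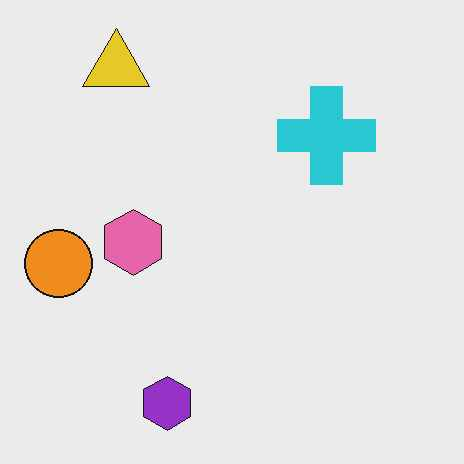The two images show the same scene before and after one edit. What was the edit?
The second image is the first given moderate JPEG compression.

Blocky 8×8 compression artifacts appear around shape edges and the flat background shows ringing — characteristic JPEG degradation.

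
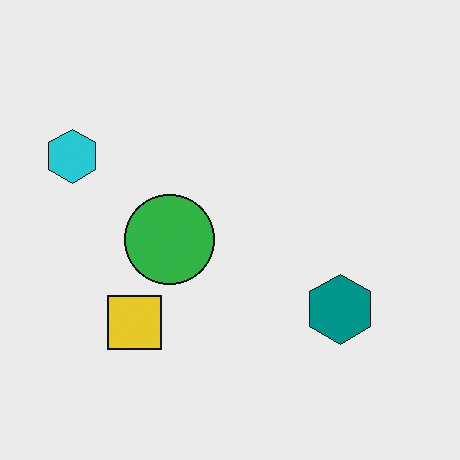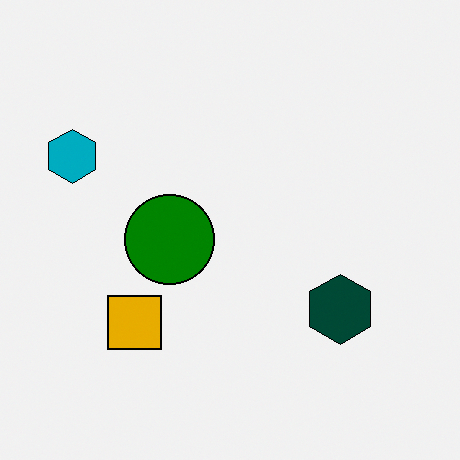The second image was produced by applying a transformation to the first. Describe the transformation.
It was boosted in contrast.

Tones are pushed away from mid-grey across the whole image — a global contrast change.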